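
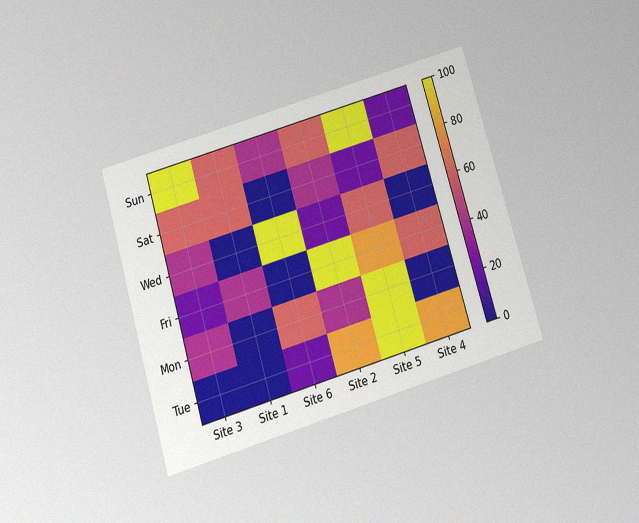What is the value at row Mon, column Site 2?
40

The chart is tilted about 17° counter-clockwise and viewed slightly from below, with some photo noise. Matching cell (Mon, Site 2) against the colorbar gives 40.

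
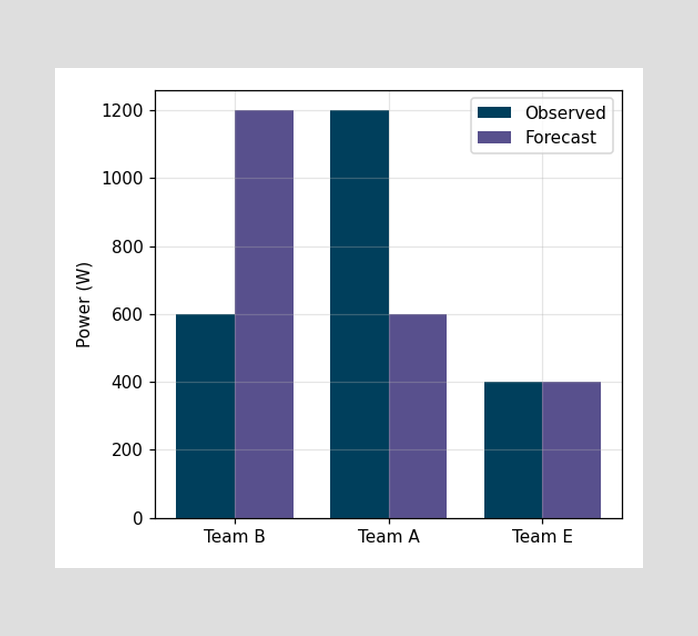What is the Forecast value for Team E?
400W

The Forecast bar at Team E reaches 400W on the y-axis.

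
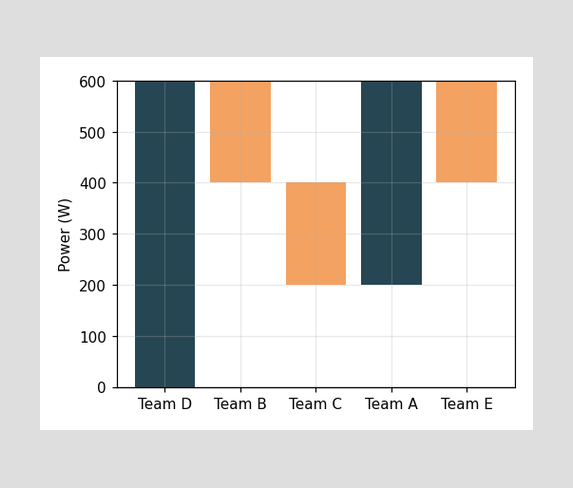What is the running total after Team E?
400W

After Team E the running total reaches 400W.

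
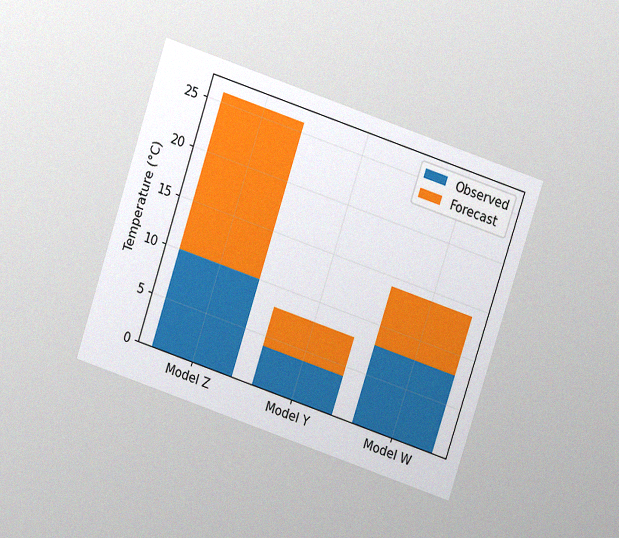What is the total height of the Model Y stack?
The chart is tilted about 18° clockwise and viewed at a slight angle, with some photo noise. The Model Y stack's top reaches 8°C on the y-axis.

8°C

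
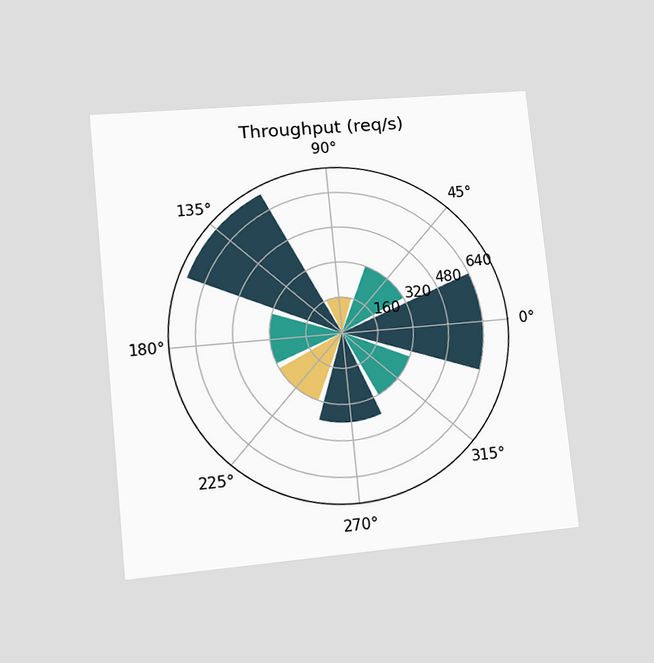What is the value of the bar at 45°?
The chart is tilted about 6° counter-clockwise and viewed at a slight angle. The bar at 45° reaches 320req/s on the radial axis.

320req/s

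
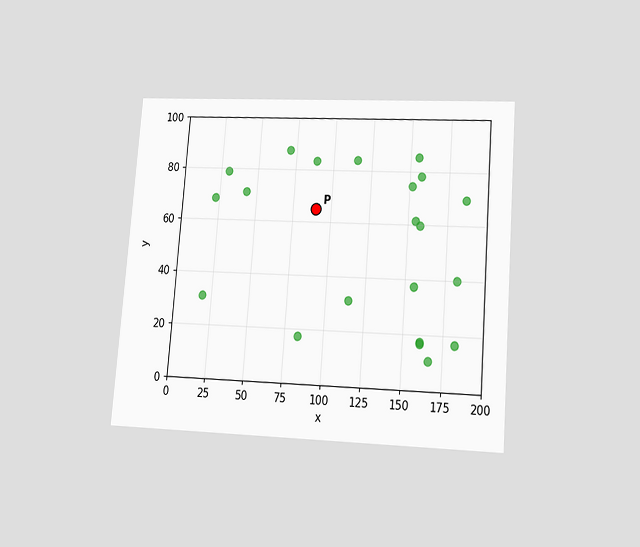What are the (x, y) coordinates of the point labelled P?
The chart is tilted about 4° clockwise and viewed at a slight angle. Following the gridlines from P to each axis, P sits at (90, 65).

(90, 65)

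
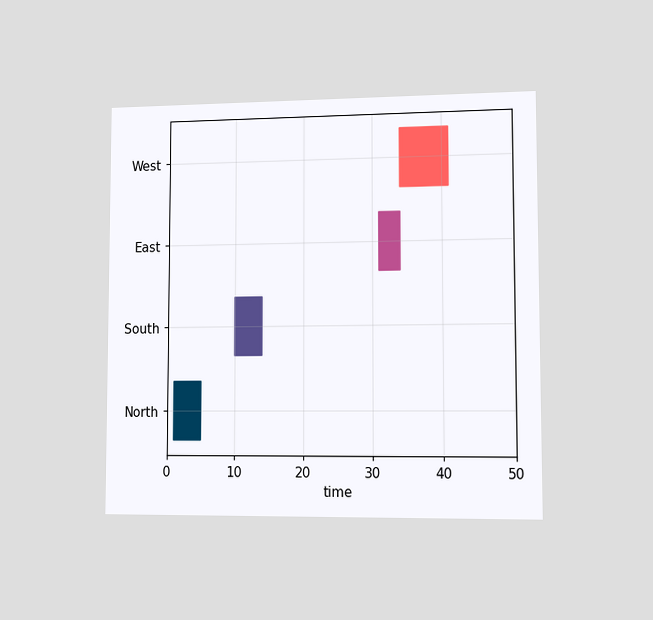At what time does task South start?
10

The chart is viewed slightly from the right. The South bar begins at t=10.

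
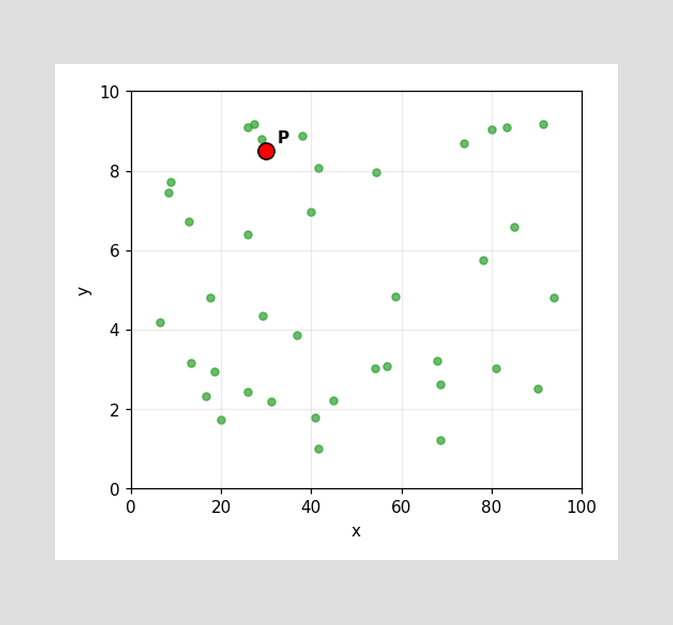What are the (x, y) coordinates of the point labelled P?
Following the gridlines from P to each axis, P sits at (30, 8.5).

(30, 8.5)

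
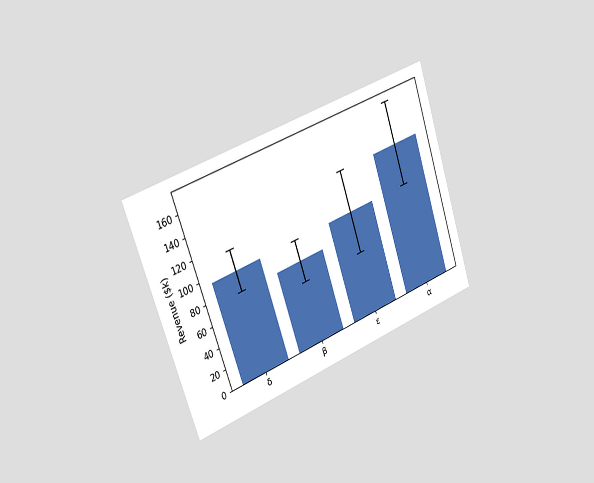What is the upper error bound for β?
The chart is tilted about 19° counter-clockwise and viewed slightly from the left. The β bar's upper whisker reaches $95k.

$95k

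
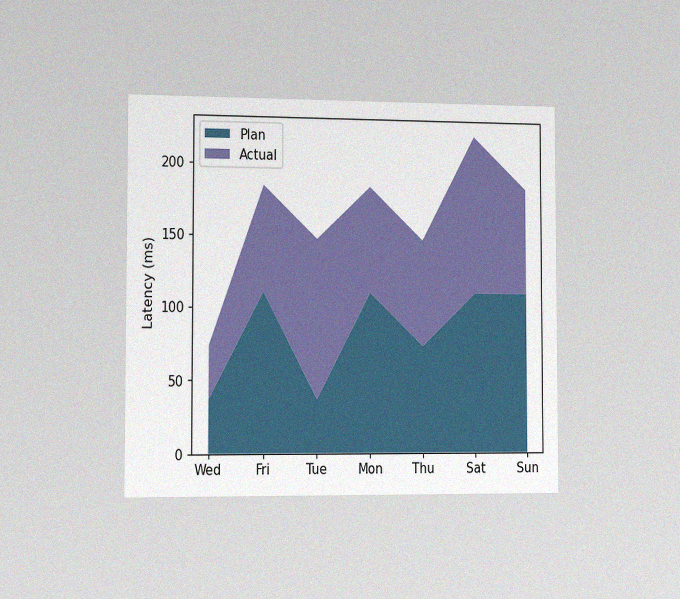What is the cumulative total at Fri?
The chart is viewed slightly from the left, with some photo noise. The stacked total at Fri reaches 185ms.

185ms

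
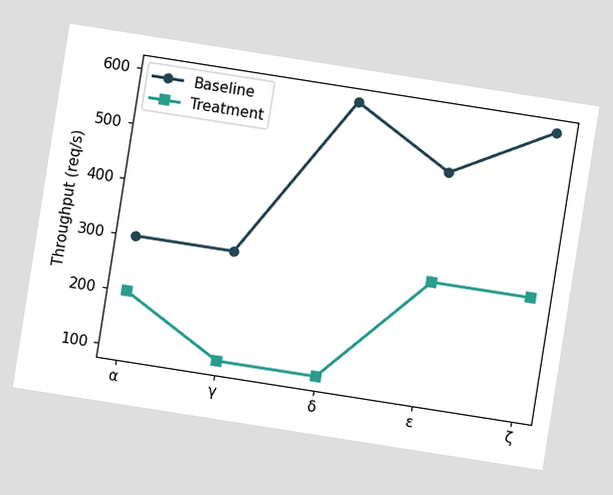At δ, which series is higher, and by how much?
The chart is tilted about 9° clockwise. At δ, Baseline sits above the other line by 500req/s.

Baseline, by 500req/s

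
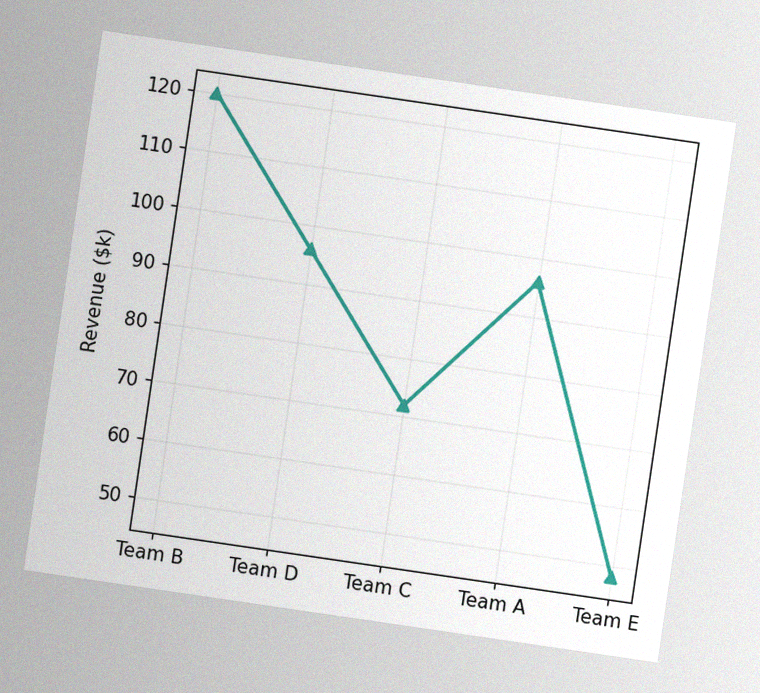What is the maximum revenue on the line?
The chart is tilted about 8° clockwise, with some photo noise. The highest point is at Team B, and reading across to the y-axis gives $120k.

$120k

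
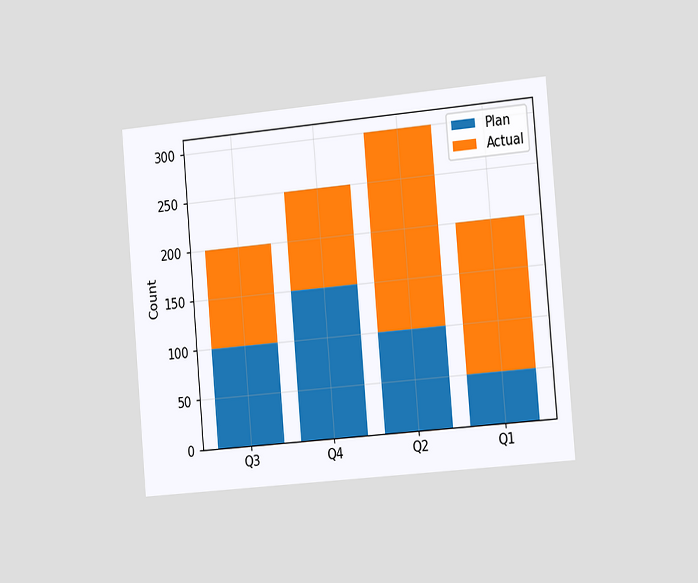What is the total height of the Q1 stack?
The chart is tilted about 5° counter-clockwise and viewed slightly from the right. The Q1 stack's top reaches 200 on the y-axis.

200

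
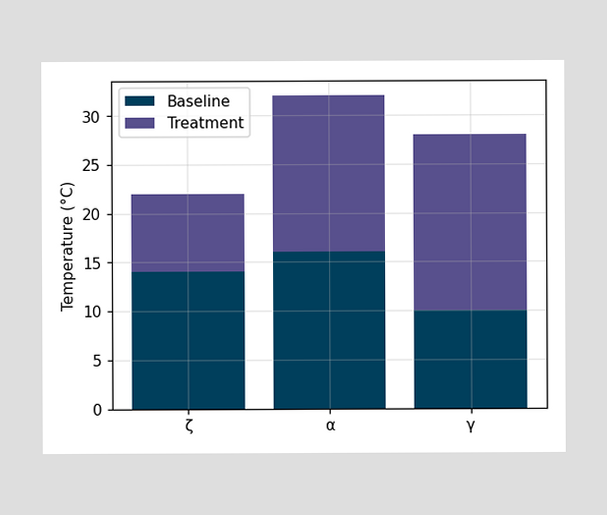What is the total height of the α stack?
The α stack's top reaches 32°C on the y-axis.

32°C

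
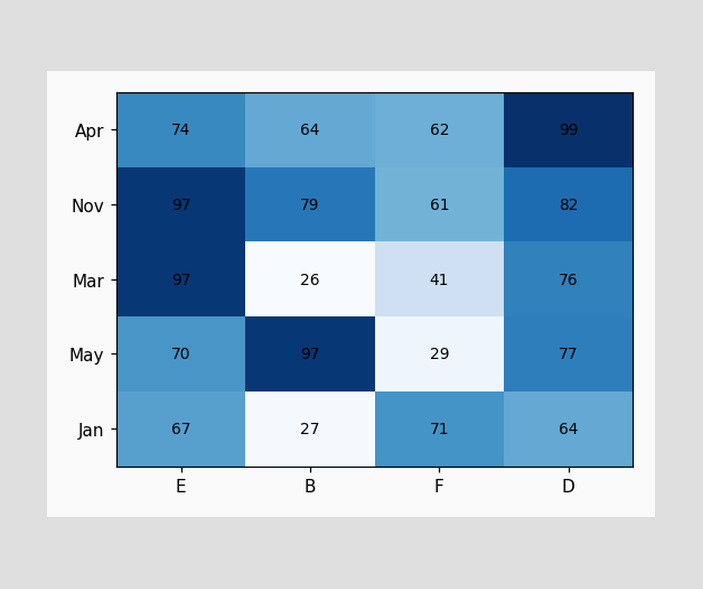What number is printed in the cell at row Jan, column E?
67

The (Jan, E) cell reads 67.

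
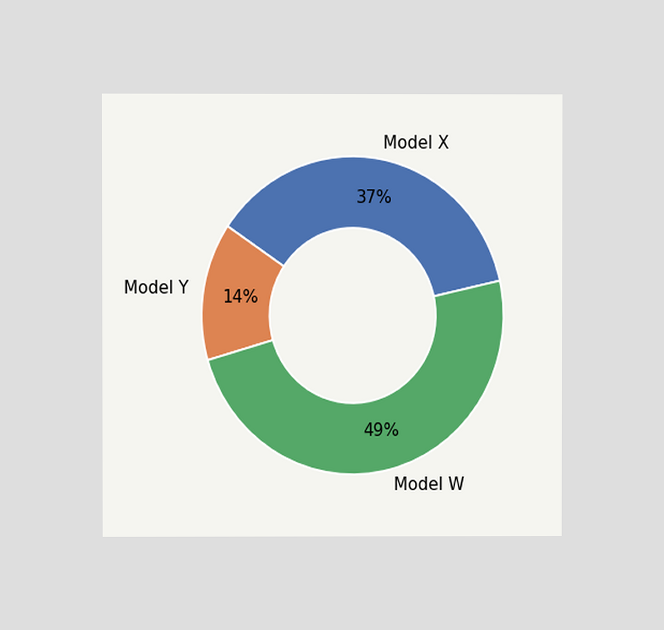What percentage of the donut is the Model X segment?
The chart is viewed at a slight angle. The Model X segment takes up 37% of the ring.

37%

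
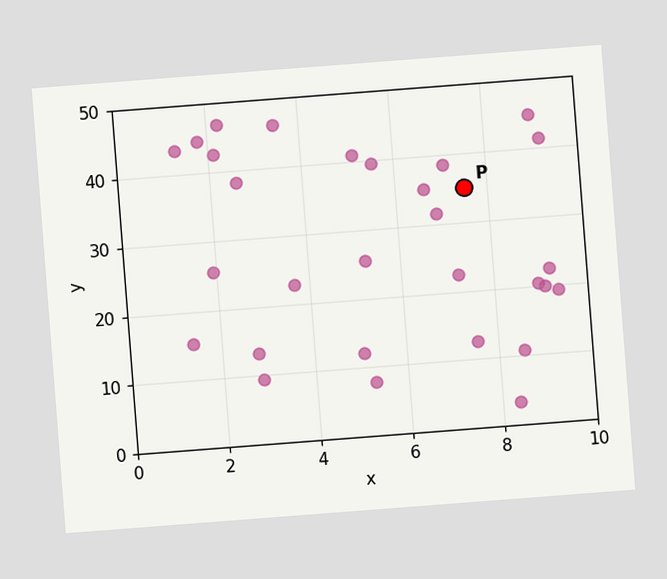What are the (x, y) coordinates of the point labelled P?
(7.5, 35)

The chart is tilted about 4° counter-clockwise. Following the gridlines from P to each axis, P sits at (7.5, 35).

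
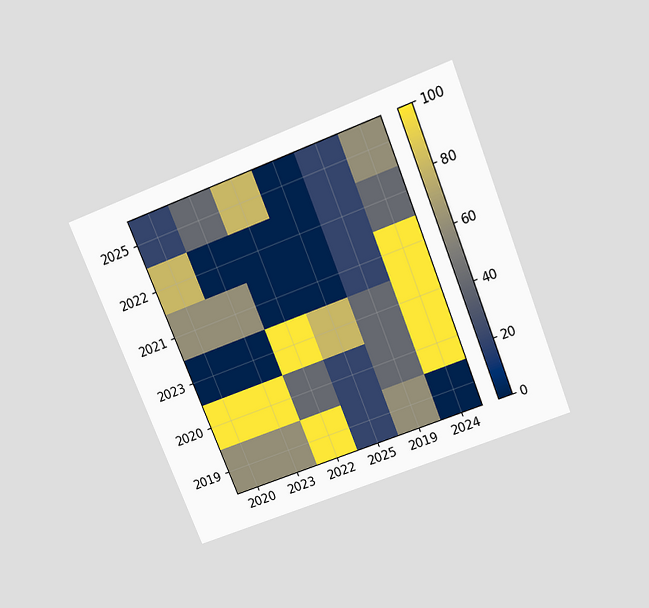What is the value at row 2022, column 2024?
40

The chart is tilted about 22° counter-clockwise and viewed slightly from above. Matching cell (2022, 2024) against the colorbar gives 40.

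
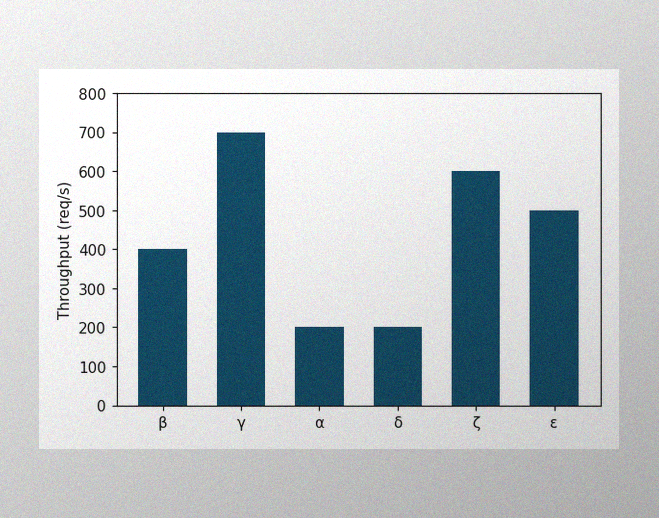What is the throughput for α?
The image has some photo noise and uneven lighting. Reading along the chart's y-axis, the α bar reaches 200req/s.

200req/s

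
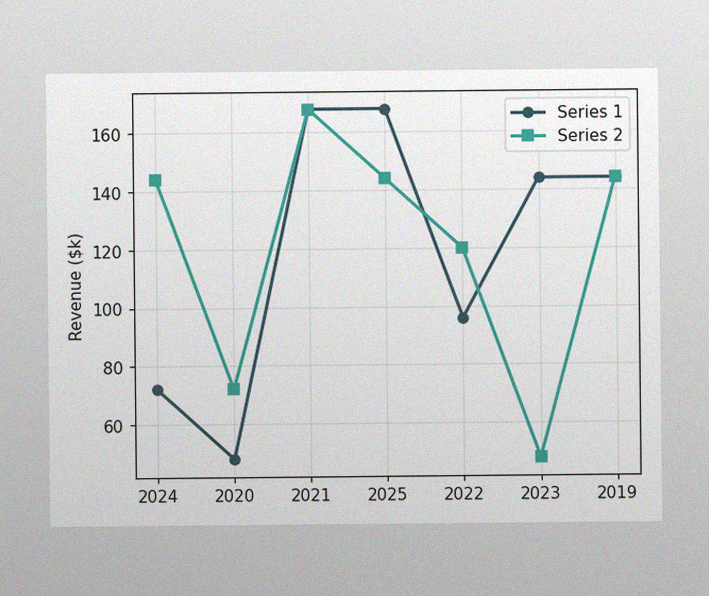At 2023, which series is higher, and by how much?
The image has some photo noise and uneven lighting. At 2023, Series 1 sits above the other line by $96k.

Series 1, by $96k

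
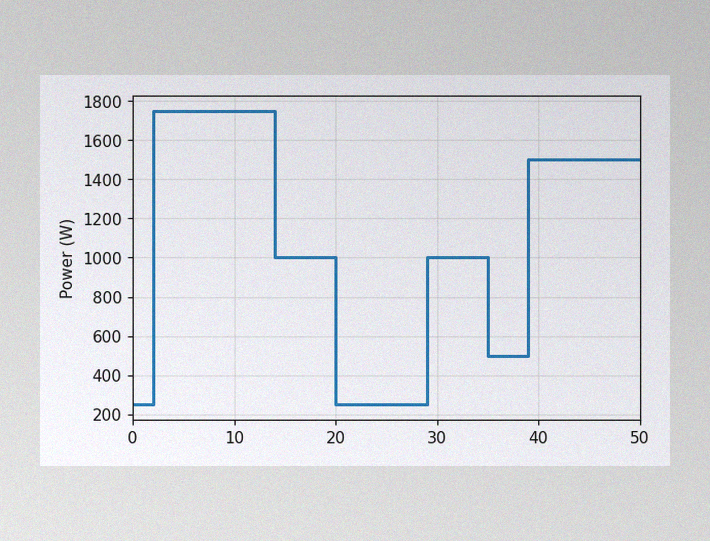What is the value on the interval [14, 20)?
The image has some photo noise and uneven lighting. On [14, 20) the step sits at 1000W.

1000W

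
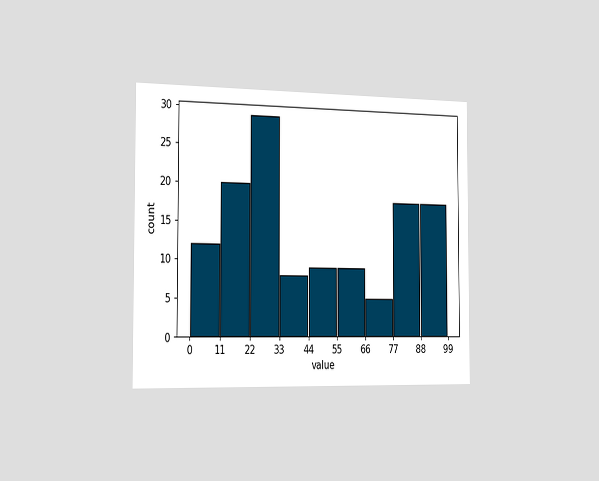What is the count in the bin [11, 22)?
The chart is viewed slightly from the left. The [11, 22) bin has height 20.

20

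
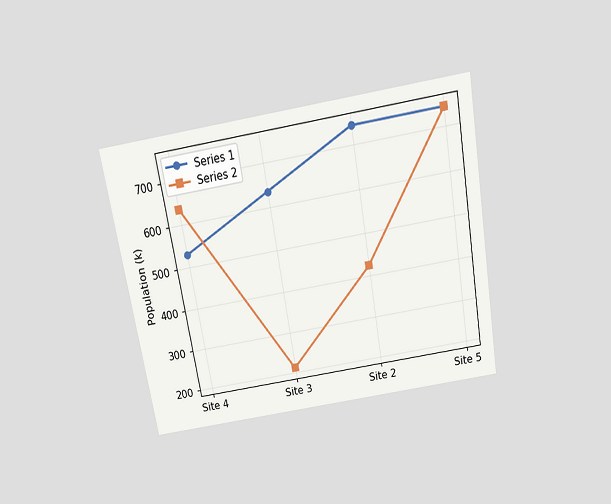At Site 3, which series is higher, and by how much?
Series 1, by 424k

The chart is tilted about 10° counter-clockwise and viewed slightly from above. At Site 3, Series 1 sits above the other line by 424k.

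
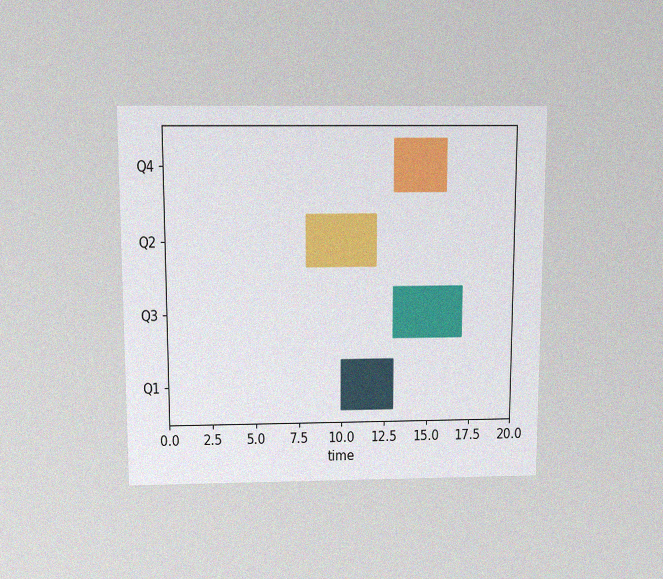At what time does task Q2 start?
The chart is viewed slightly from above, with some photo noise. The Q2 bar begins at t=8.

8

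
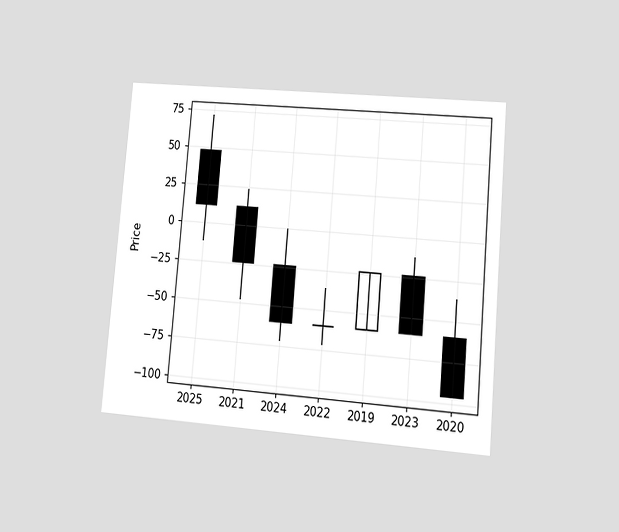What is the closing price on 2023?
-60

The chart is tilted about 5° clockwise and viewed at a slight angle. The 2023 candle closes at -60.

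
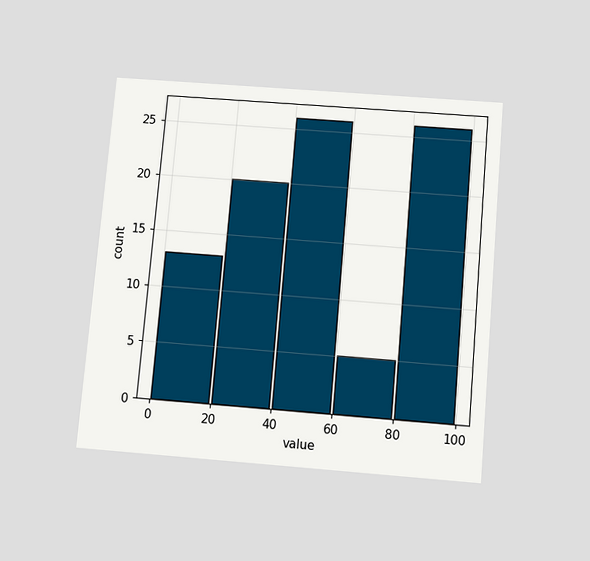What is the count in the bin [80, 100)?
26

The chart is tilted about 5° clockwise and viewed slightly from below. The [80, 100) bin has height 26.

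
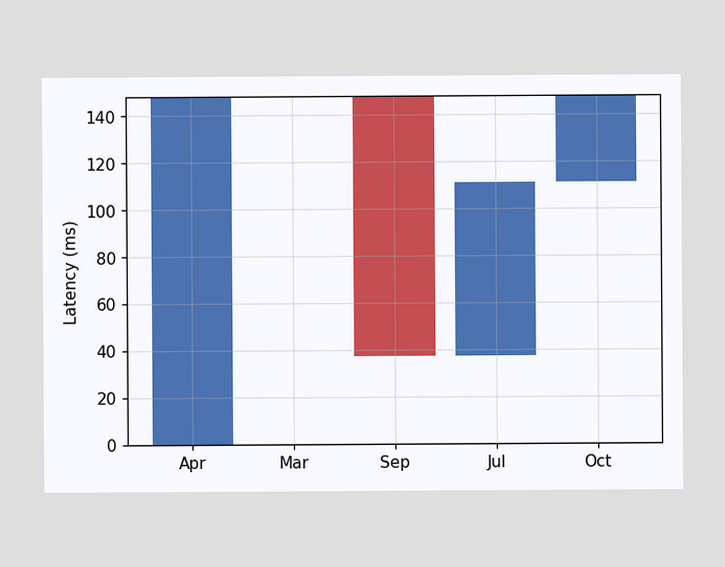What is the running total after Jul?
After Jul the running total reaches 111ms.

111ms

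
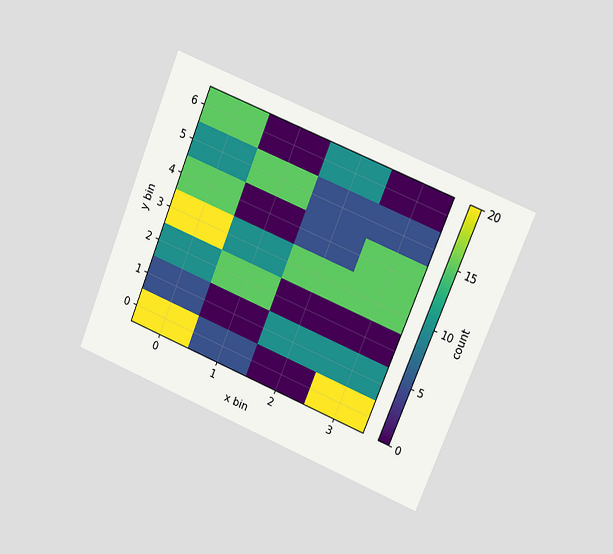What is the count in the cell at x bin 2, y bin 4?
5

The chart is tilted about 22° clockwise and viewed at a slight angle. Matching the cell (2, 4) against the colorbar gives 5.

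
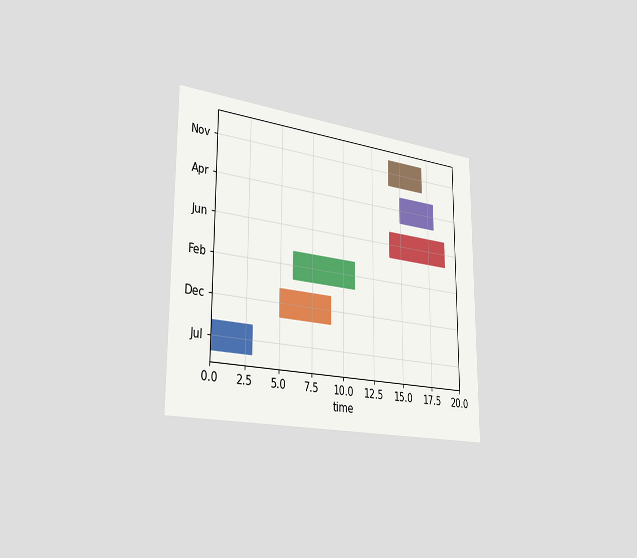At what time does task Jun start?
14

The chart is viewed slightly from the left. The Jun bar begins at t=14.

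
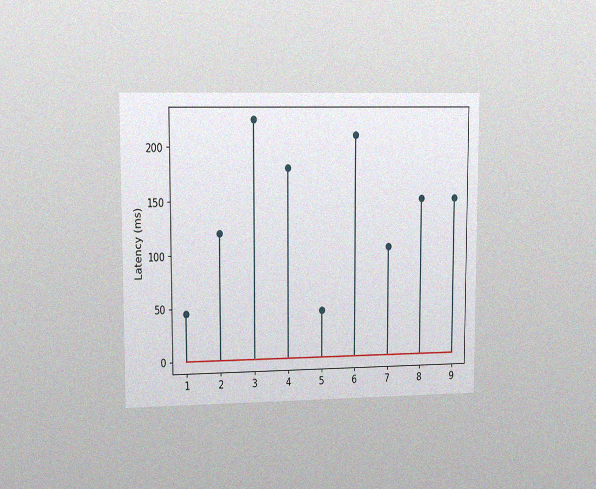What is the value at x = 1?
45ms

The chart is viewed slightly from the left, with some photo noise. The stem at x=1 reaches 45ms.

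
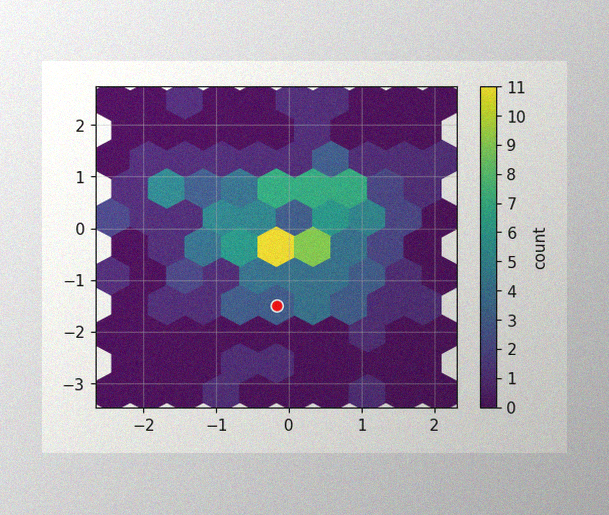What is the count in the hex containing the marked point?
3

The image has some photo noise and uneven lighting. The marked hex reads 3 on the colorbar.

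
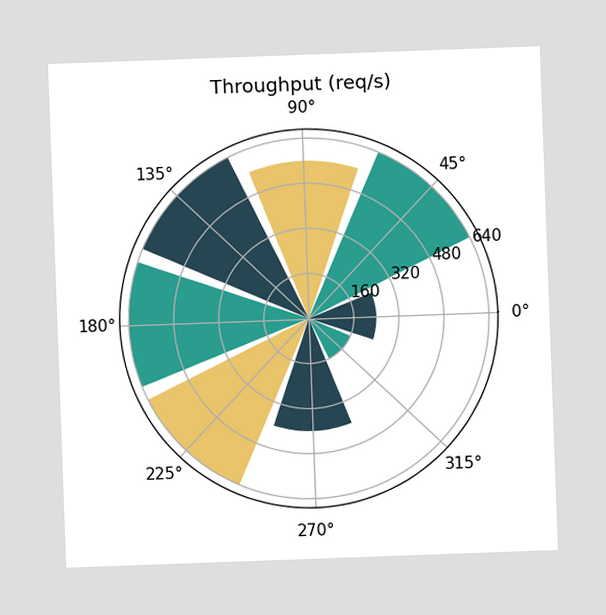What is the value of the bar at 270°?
400req/s

The chart is tilted about 2° counter-clockwise. The bar at 270° reaches 400req/s on the radial axis.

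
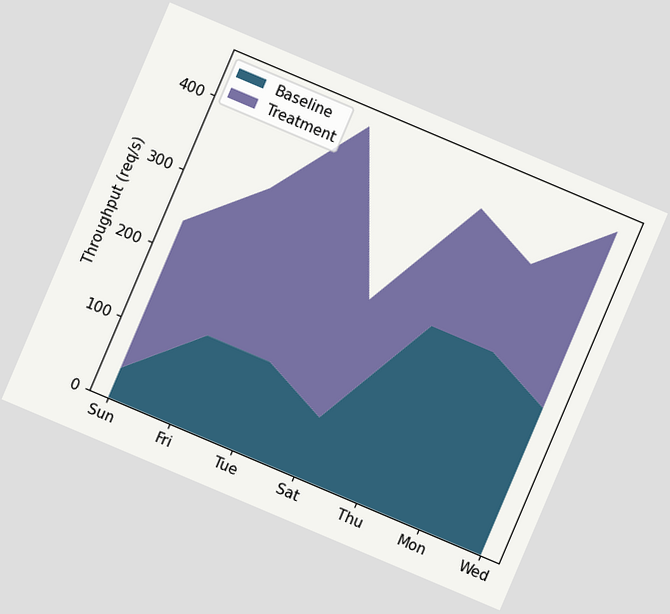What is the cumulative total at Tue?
The chart is tilted about 23° clockwise. The stacked total at Tue reaches 440req/s.

440req/s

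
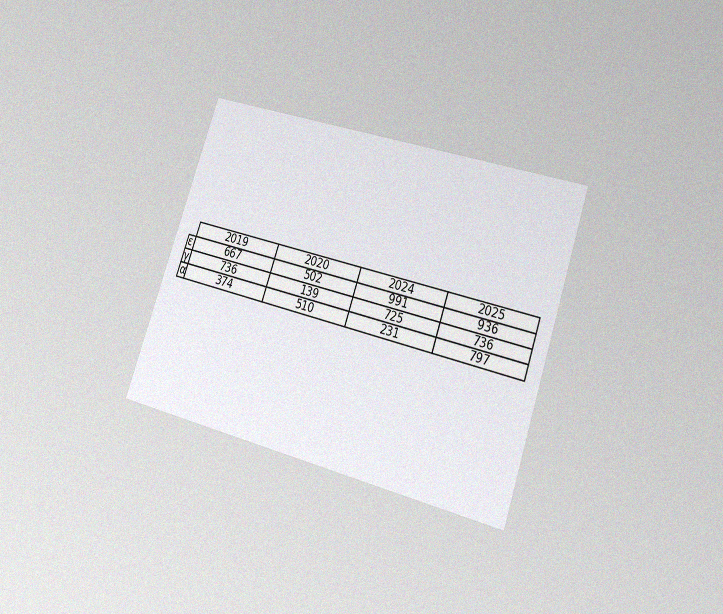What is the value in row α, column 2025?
797

The chart is tilted about 19° clockwise and viewed at a slight angle, with some photo noise. The (α, 2025) cell reads 797.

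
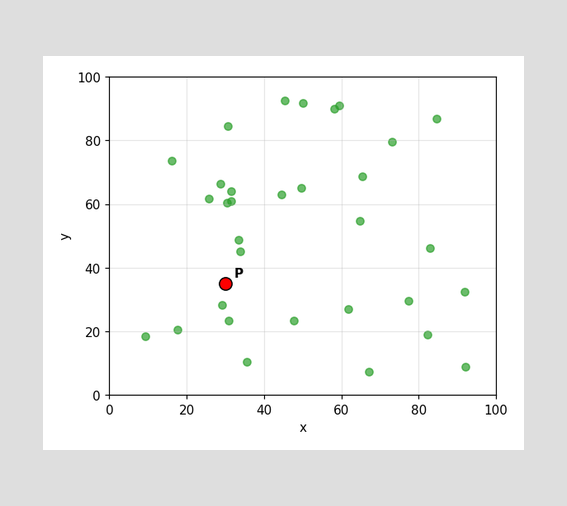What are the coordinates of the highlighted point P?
(30, 35)

Following the gridlines from P to each axis, P sits at (30, 35).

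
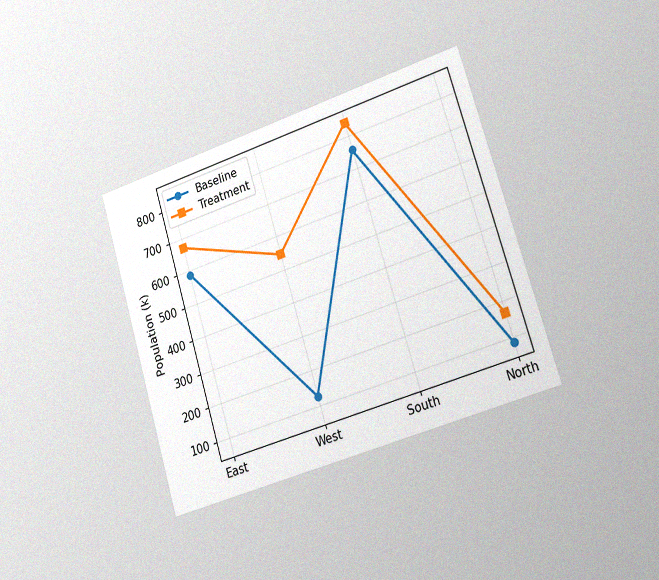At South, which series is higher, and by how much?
Treatment, by 84k

The chart is tilted about 17° counter-clockwise and viewed slightly from the right, with some photo noise. At South, Treatment sits above the other line by 84k.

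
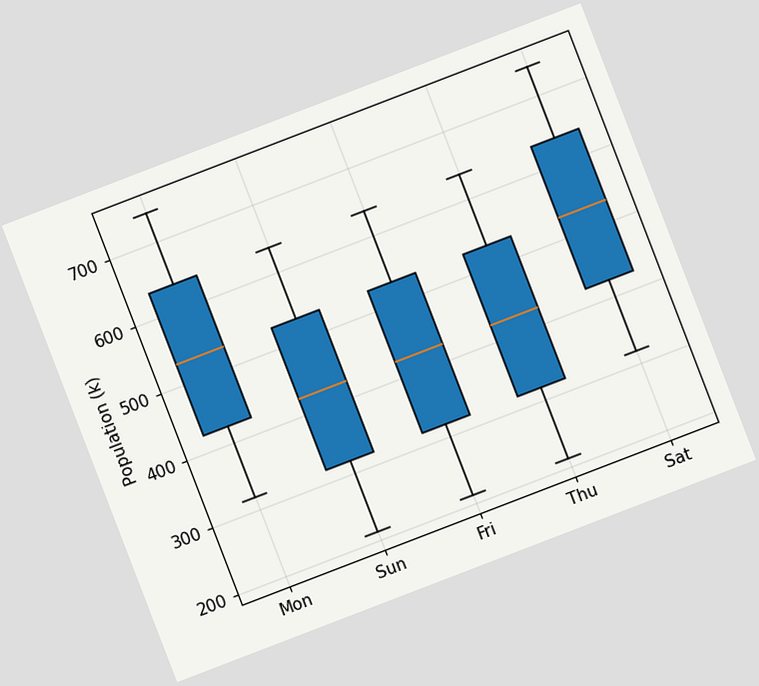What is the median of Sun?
424k

The chart is tilted about 21° counter-clockwise. The median line in the Sun box sits at 424k.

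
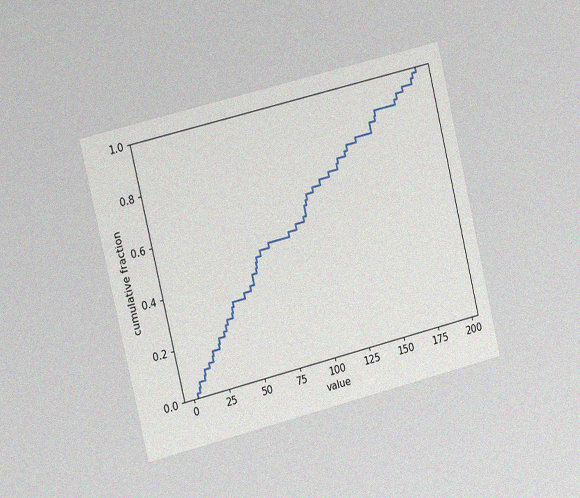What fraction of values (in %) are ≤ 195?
100%

The chart is tilted about 14° counter-clockwise and viewed slightly from the left, with some photo noise. At x=195 the ECDF step is at 100%.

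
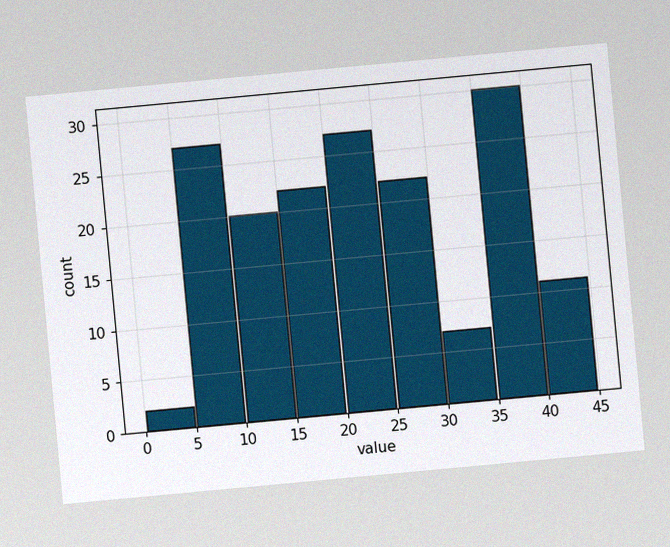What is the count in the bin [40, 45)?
The chart is tilted about 5° counter-clockwise, with some photo noise. The [40, 45) bin has height 11.

11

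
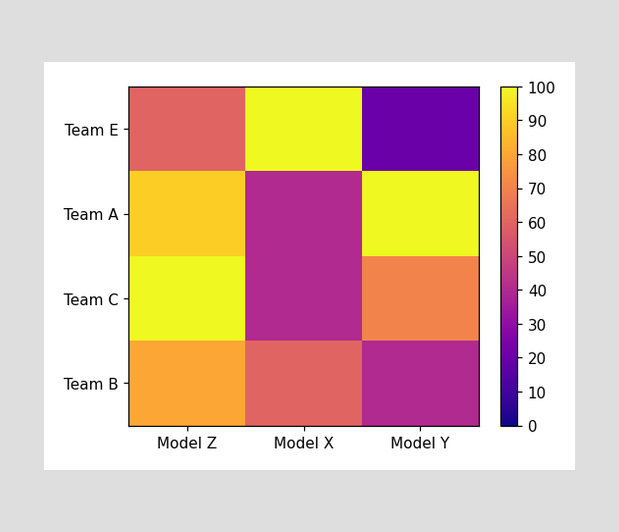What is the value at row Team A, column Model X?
Matching cell (Team A, Model X) against the colorbar gives 40.

40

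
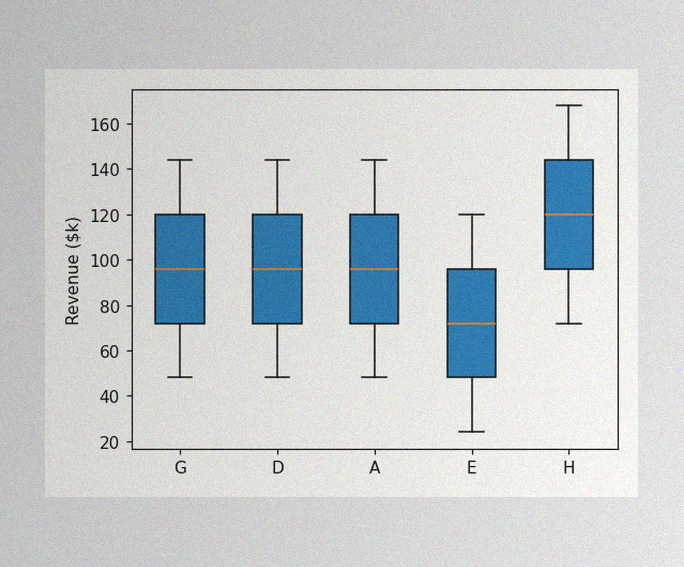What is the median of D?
$96k

The image has some photo noise and uneven lighting. The median line in the D box sits at $96k.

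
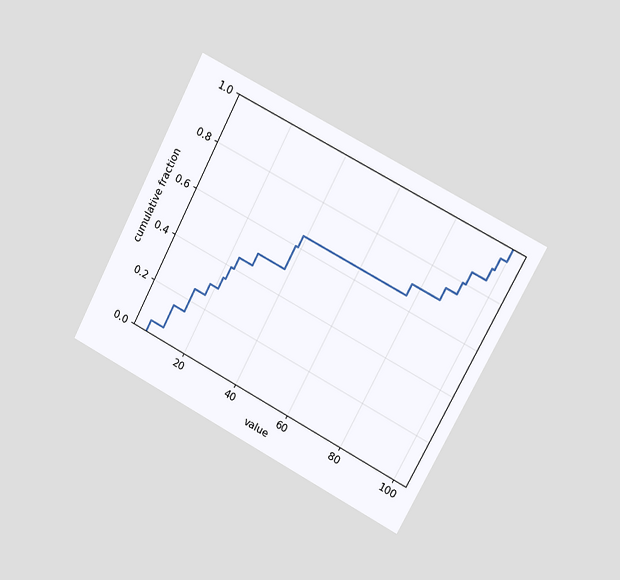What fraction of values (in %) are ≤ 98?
95%

The chart is tilted about 28° clockwise and viewed slightly from the right. At x=98 the ECDF step is at 95%.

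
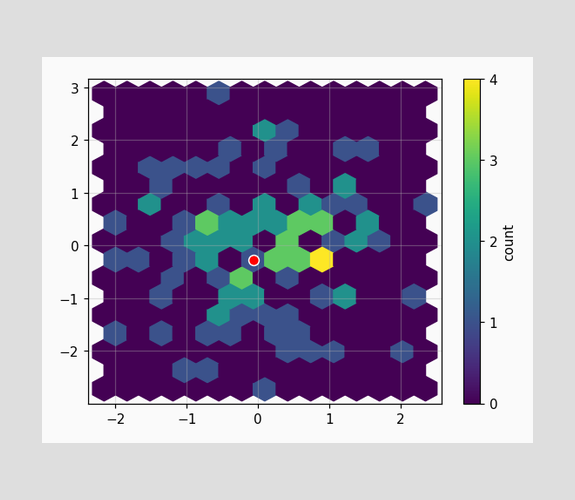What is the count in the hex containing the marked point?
1

The marked hex reads 1 on the colorbar.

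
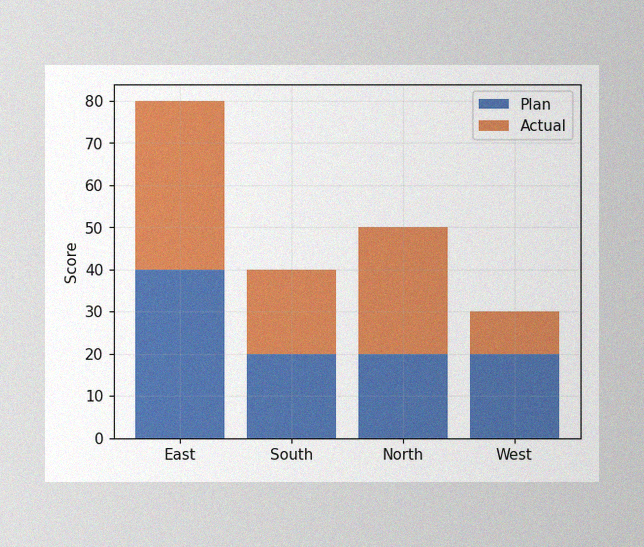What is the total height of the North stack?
The image has some photo noise and uneven lighting. The North stack's top reaches 50 on the y-axis.

50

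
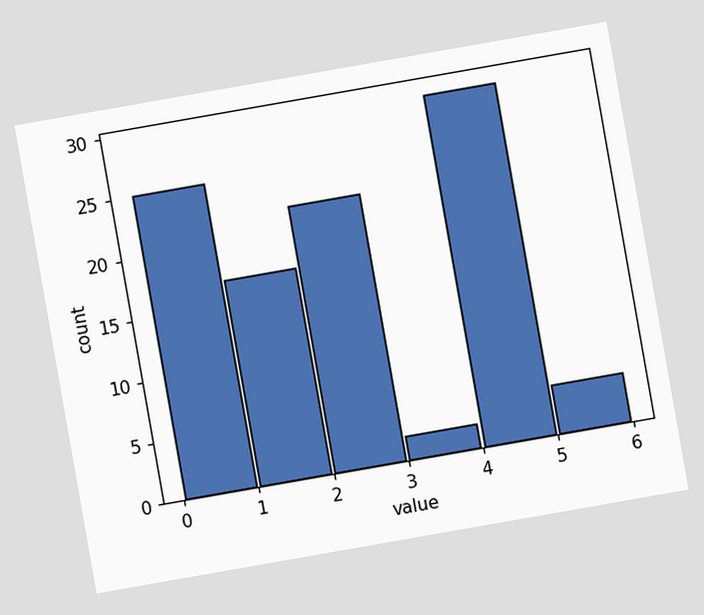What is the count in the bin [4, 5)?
29

The chart is tilted about 10° counter-clockwise. The [4, 5) bin has height 29.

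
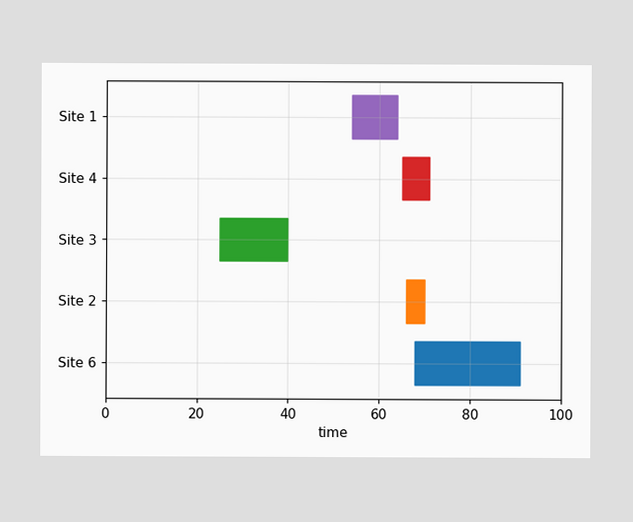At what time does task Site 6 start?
68

The Site 6 bar begins at t=68.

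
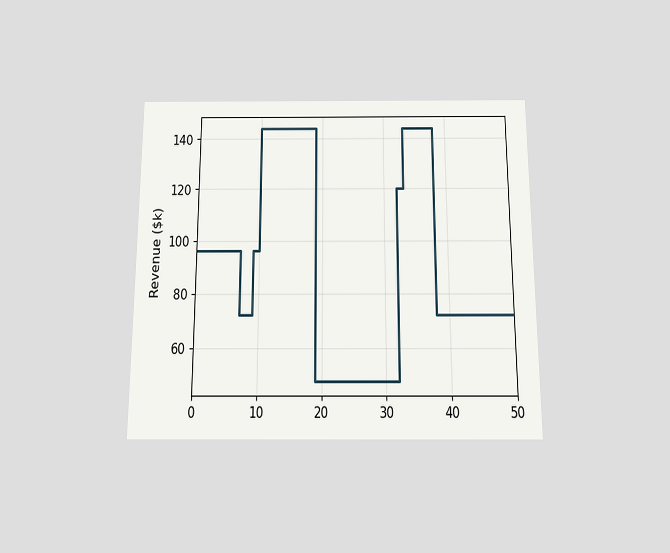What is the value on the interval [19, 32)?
The chart is viewed slightly from below. On [19, 32) the step sits at $48k.

$48k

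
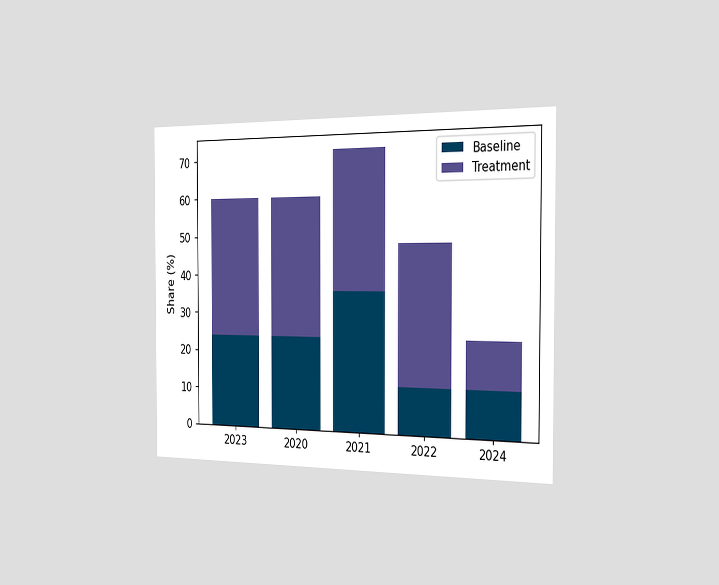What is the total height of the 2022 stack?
The chart is viewed slightly from the right. The 2022 stack's top reaches 48% on the y-axis.

48%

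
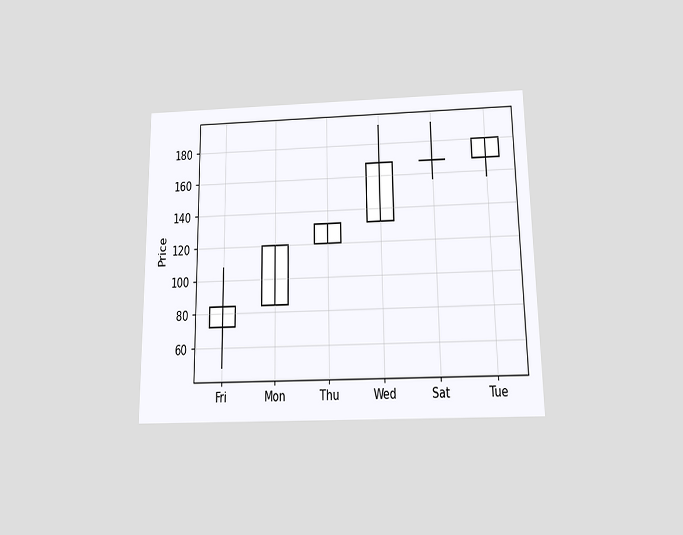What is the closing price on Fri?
84

The chart is viewed slightly from below. The Fri candle closes at 84.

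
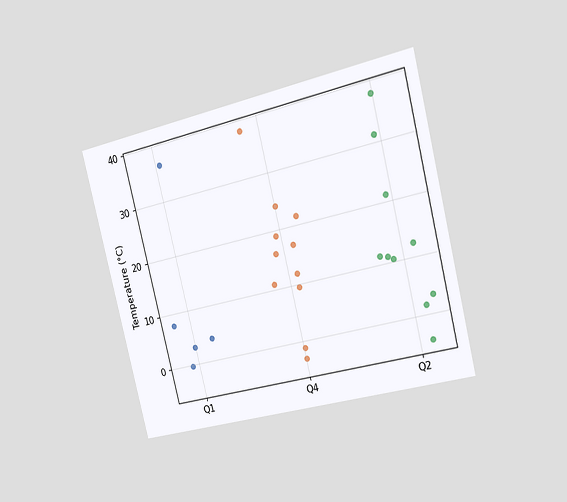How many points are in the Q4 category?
The chart is tilted about 14° counter-clockwise and viewed slightly from the right. Counting the markers in the Q4 column gives 11.

11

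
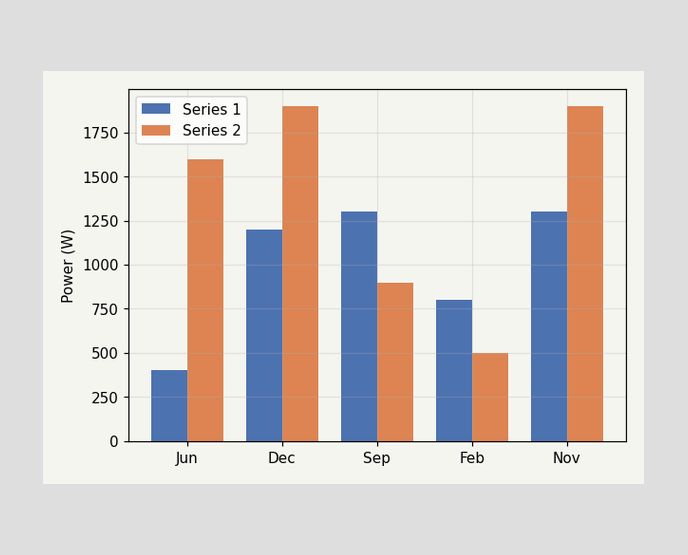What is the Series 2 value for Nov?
1900W

The Series 2 bar at Nov reaches 1900W on the y-axis.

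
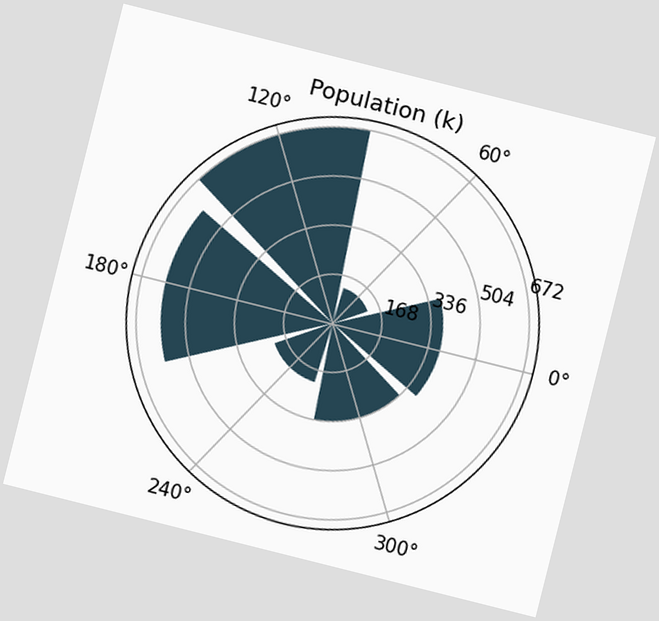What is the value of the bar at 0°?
378k

The chart is tilted about 14° clockwise. The bar at 0° reaches 378k on the radial axis.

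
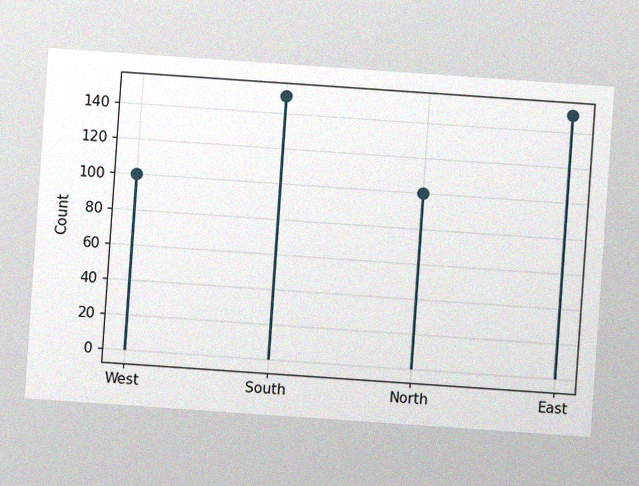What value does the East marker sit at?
The chart is tilted about 4° clockwise, with some photo noise. The East marker sits at 150.

150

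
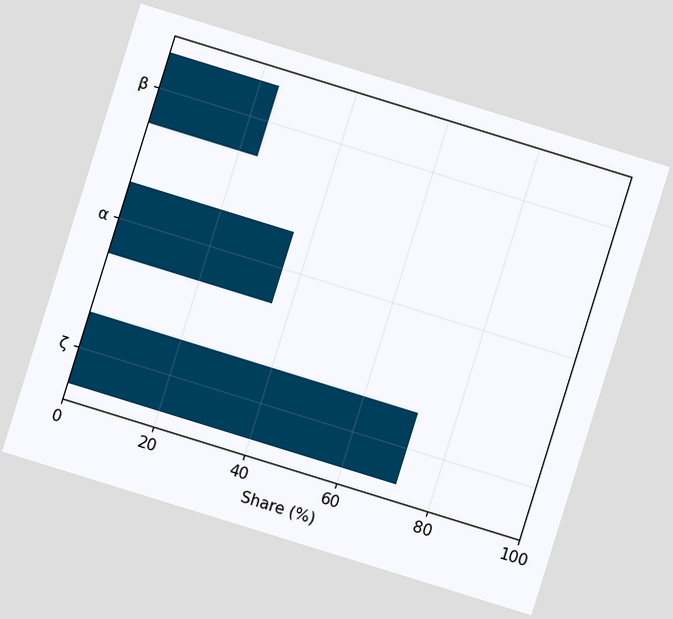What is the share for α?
36%

The chart is tilted about 17° clockwise. Reading along the chart's x-axis, the α bar reaches 36%.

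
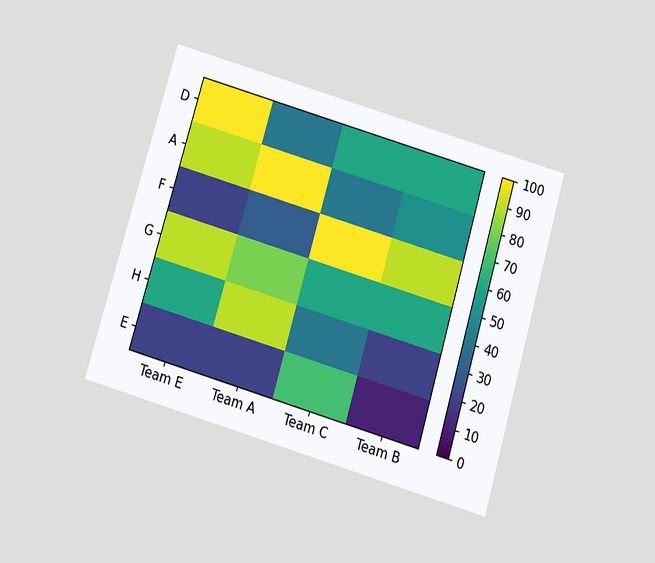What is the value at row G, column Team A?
The chart is tilted about 16° clockwise and viewed slightly from below. Matching cell (G, Team A) against the colorbar gives 80.

80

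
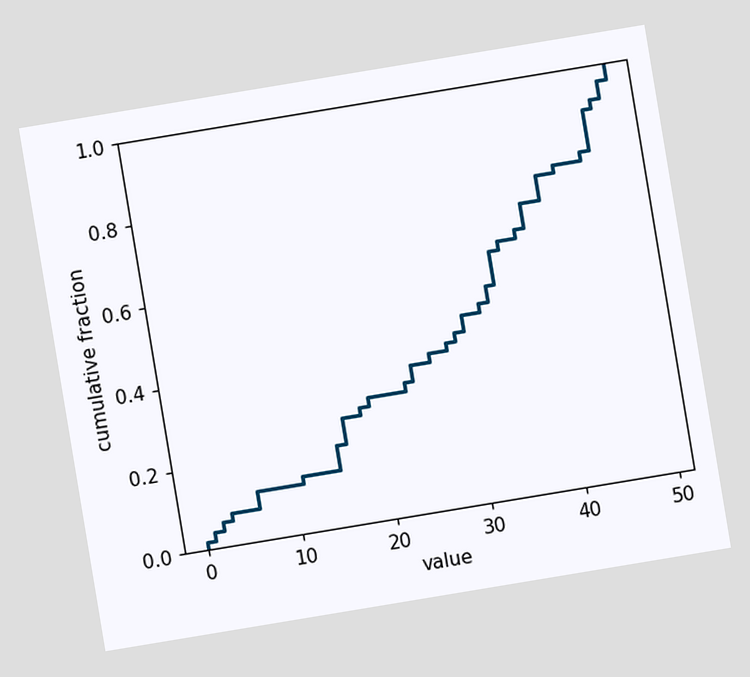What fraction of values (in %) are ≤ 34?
60%

The chart is tilted about 9° counter-clockwise. At x=34 the ECDF step is at 60%.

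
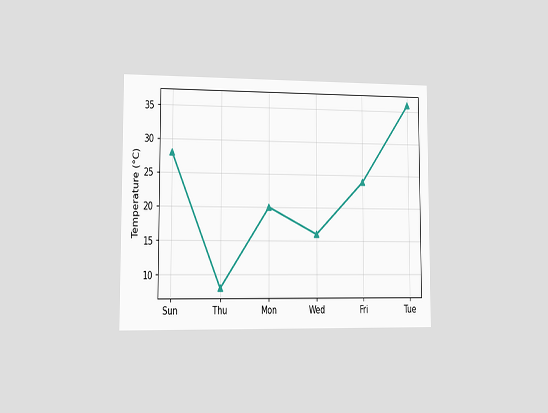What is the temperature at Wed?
16°C

The chart is viewed slightly from the left. At Wed, the line is at 16°C.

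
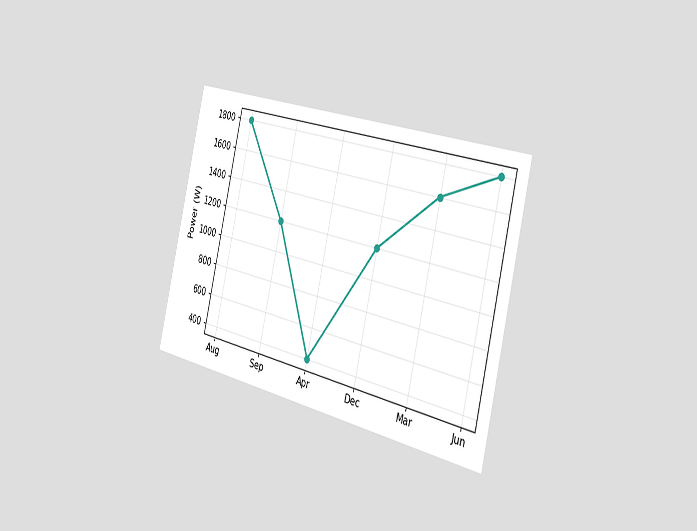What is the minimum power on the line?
The chart is tilted about 13° clockwise and viewed slightly from the right. The lowest point is at Apr, and reading across to the y-axis gives 400W.

400W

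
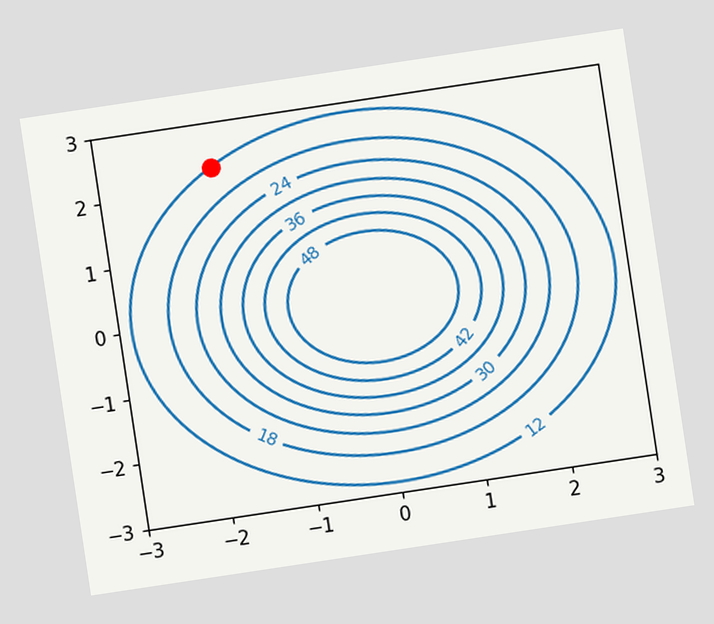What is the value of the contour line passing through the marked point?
12

The chart is tilted about 9° counter-clockwise. The marked point sits on the contour labelled 12.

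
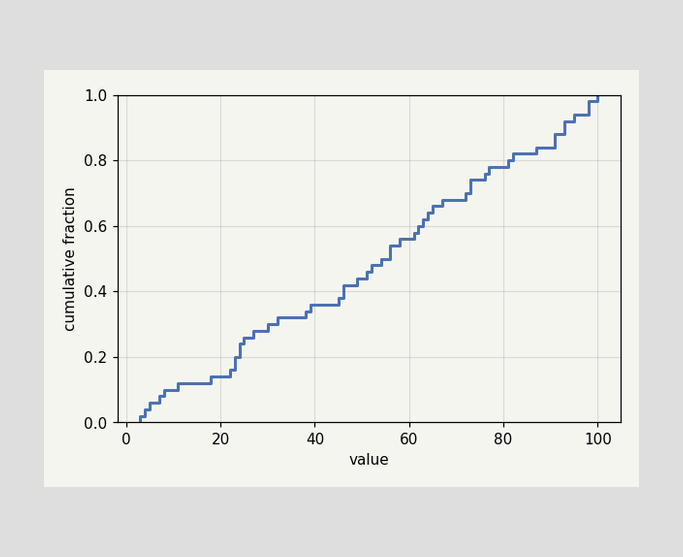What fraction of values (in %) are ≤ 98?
At x=98 the ECDF step is at 98%.

98%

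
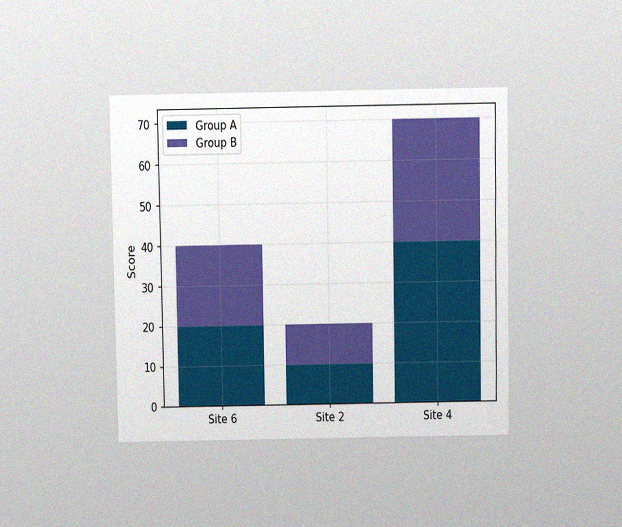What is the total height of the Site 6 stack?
The chart is viewed slightly from above, with some photo noise. The Site 6 stack's top reaches 40 on the y-axis.

40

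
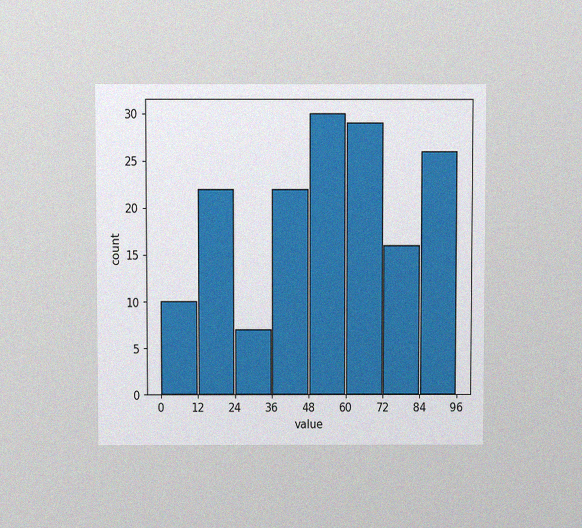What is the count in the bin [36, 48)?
22

The chart is viewed slightly from above, with some photo noise. The [36, 48) bin has height 22.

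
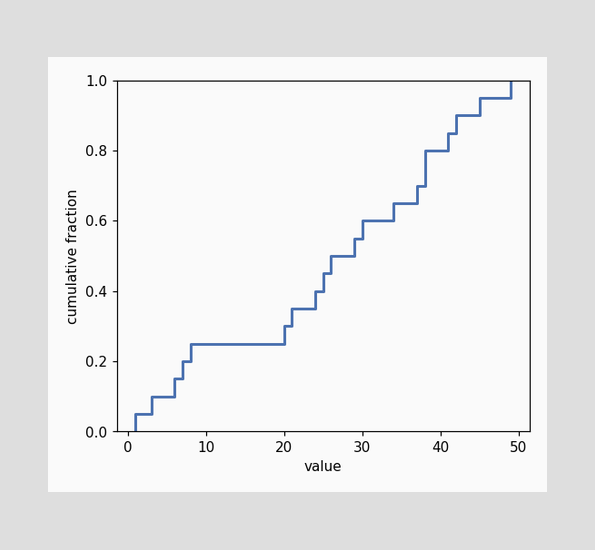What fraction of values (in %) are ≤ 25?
45%

At x=25 the ECDF step is at 45%.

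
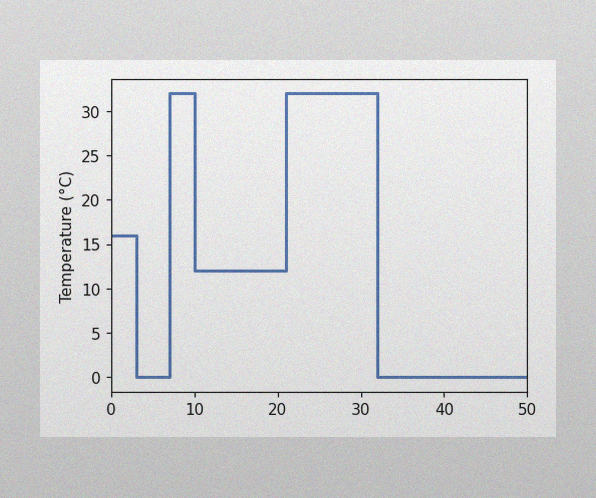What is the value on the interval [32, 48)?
0°C

The image has some photo noise and uneven lighting. On [32, 48) the step sits at 0°C.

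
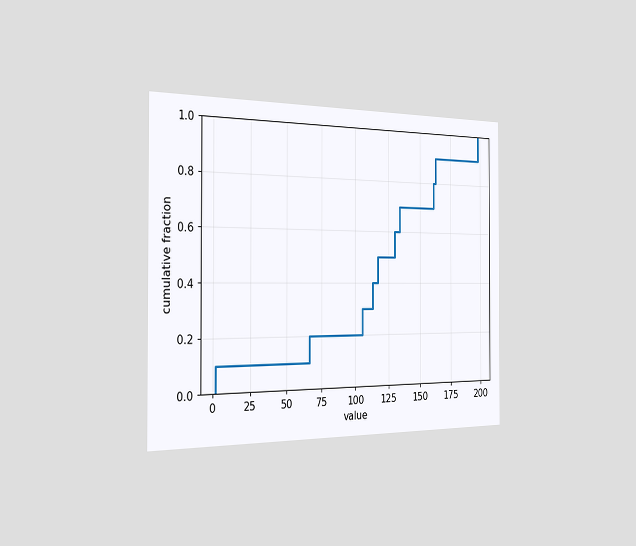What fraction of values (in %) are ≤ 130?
60%

The chart is viewed slightly from the left. At x=130 the ECDF step is at 60%.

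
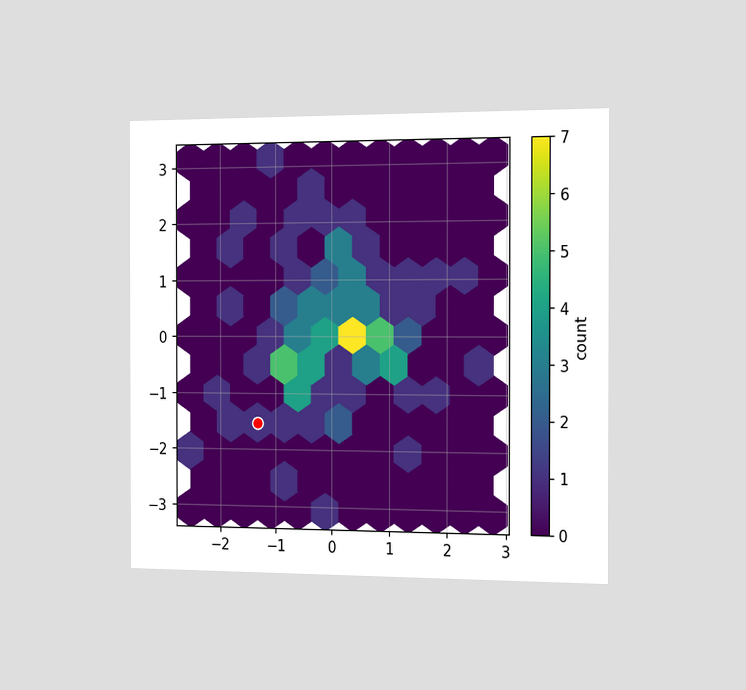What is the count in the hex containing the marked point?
The chart is viewed slightly from the right. The marked hex reads 1 on the colorbar.

1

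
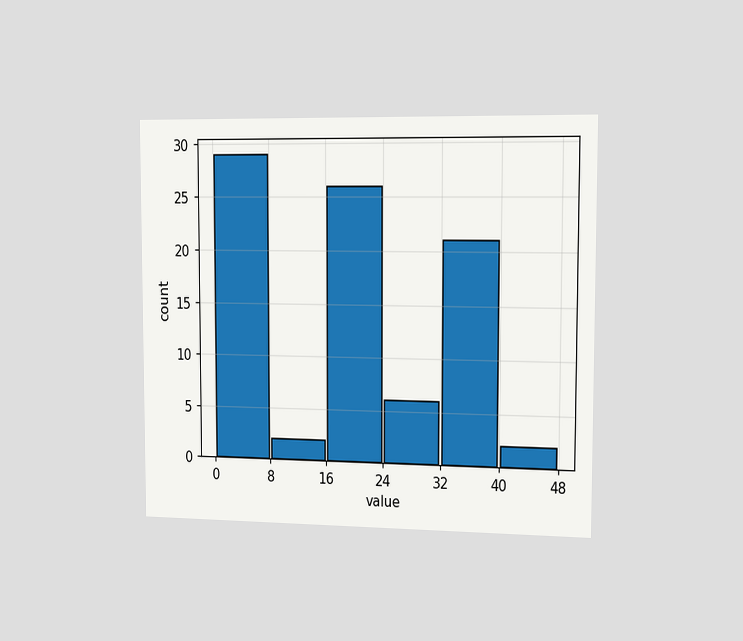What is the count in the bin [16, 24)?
26

The chart is viewed slightly from the right. The [16, 24) bin has height 26.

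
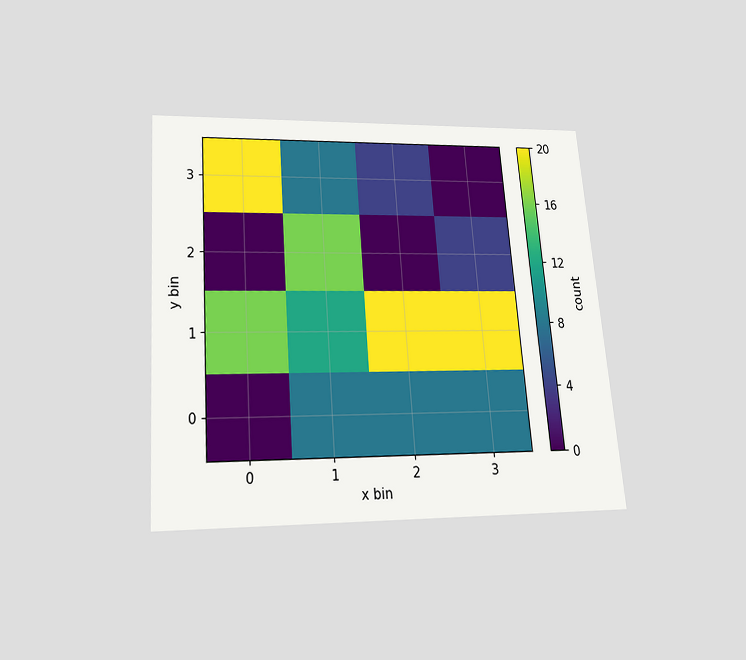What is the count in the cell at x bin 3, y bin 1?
20

The chart is tilted about 4° counter-clockwise and viewed slightly from below. Matching the cell (3, 1) against the colorbar gives 20.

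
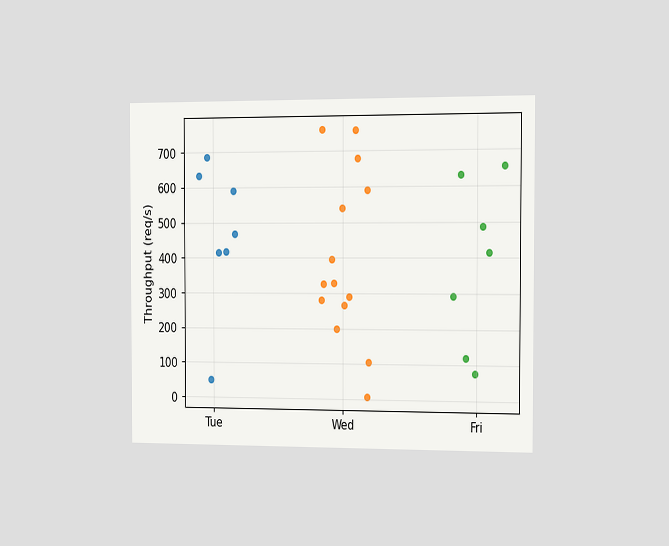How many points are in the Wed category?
The chart is viewed slightly from the right. Counting the markers in the Wed column gives 14.

14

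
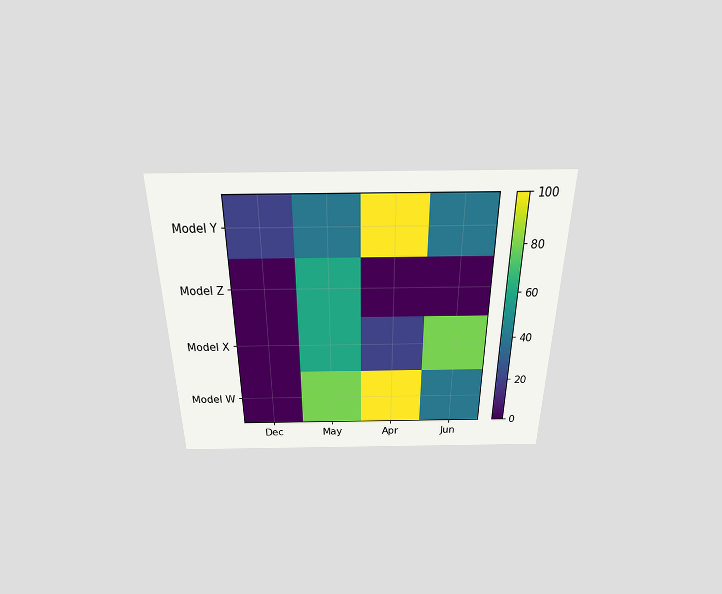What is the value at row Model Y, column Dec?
20

The chart is viewed slightly from above. Matching cell (Model Y, Dec) against the colorbar gives 20.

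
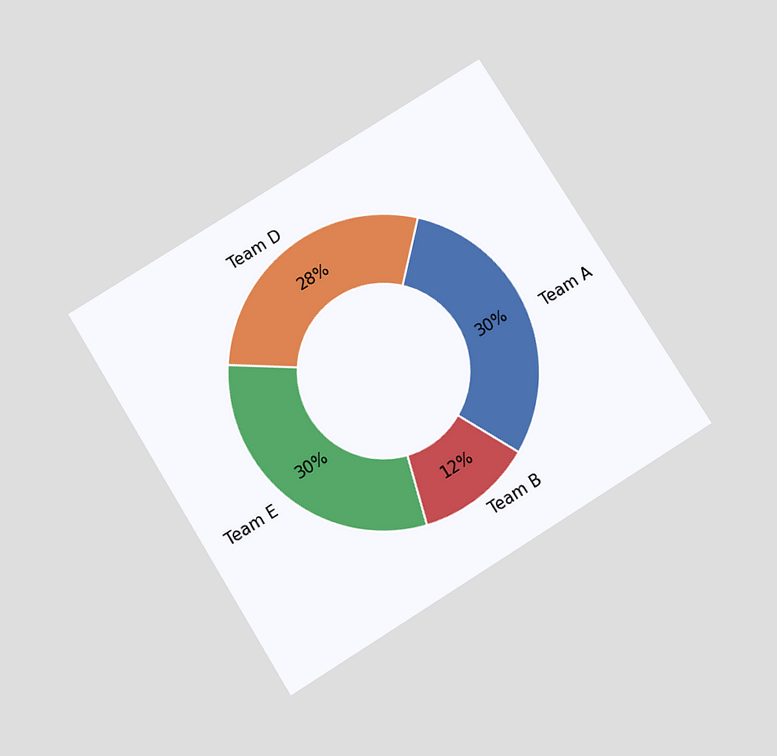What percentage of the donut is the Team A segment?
30%

The chart is tilted about 32° counter-clockwise and viewed slightly from below. The Team A segment takes up 30% of the ring.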